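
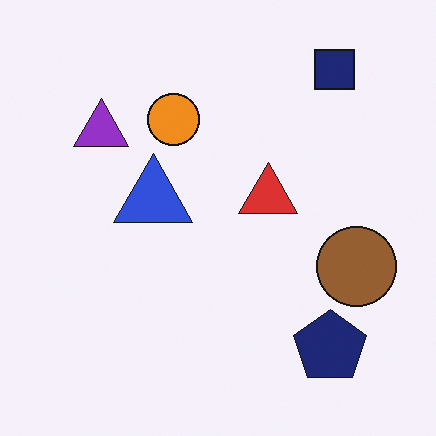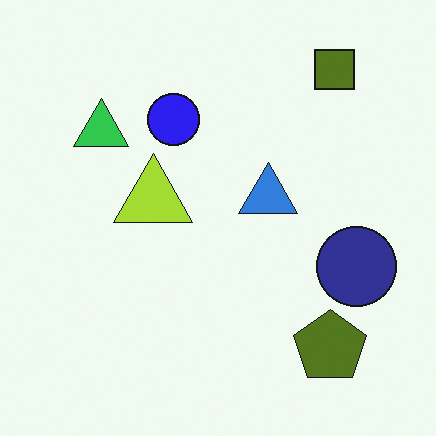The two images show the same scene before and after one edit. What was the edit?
It was hue-shifted through roughly half the color wheel.

Every shape's color has rotated by the same amount around the hue wheel — a uniform hue shift.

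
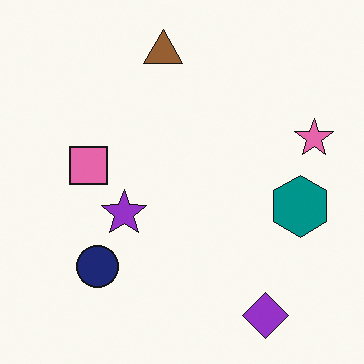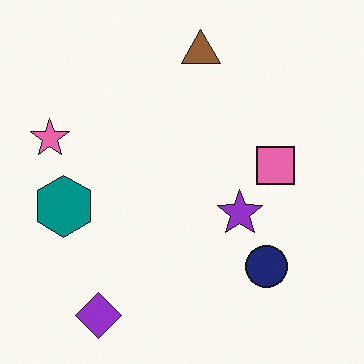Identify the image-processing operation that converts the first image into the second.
The image was flipped horizontally (left ↔ right).

The pink star is in the right of the first image and the left of the second — shapes on opposite sides of the vertical midline have swapped in a mirror flip.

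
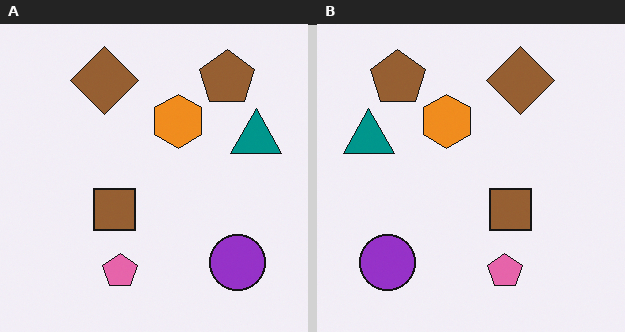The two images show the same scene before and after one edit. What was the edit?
The right (B) image is the left (A) flipped horizontally (left ↔ right).

The teal triangle is in the right of the left (A) image and the left of the right (B) — shapes on opposite sides of the vertical midline have swapped in a mirror flip.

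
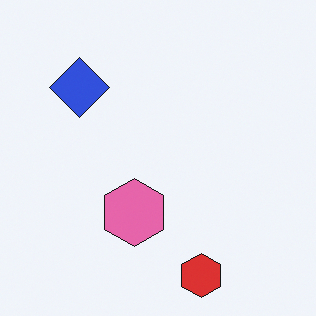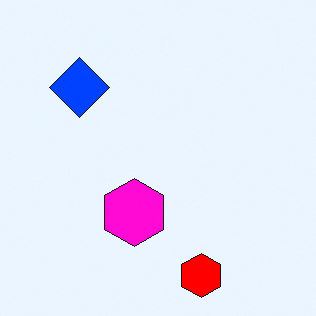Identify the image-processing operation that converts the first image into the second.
It was made much more vivid (saturation change).

All colors are more vivid — a global saturation change.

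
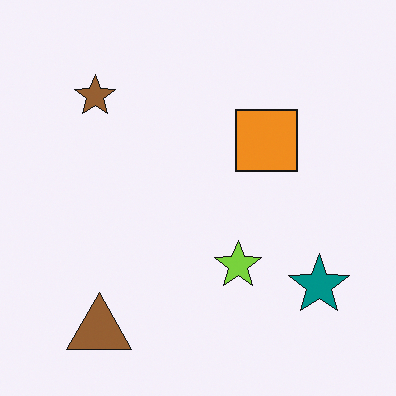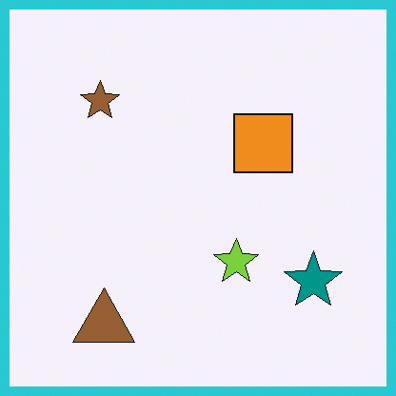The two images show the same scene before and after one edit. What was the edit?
This is the original image framed with a cyan border.

A solid cyan frame runs around the edge of the second image, with the content slightly shrunk inside it.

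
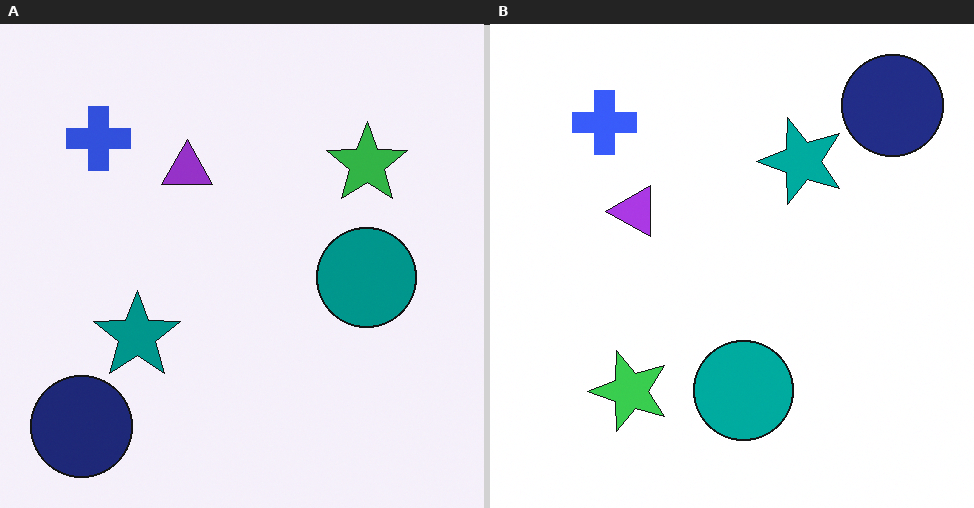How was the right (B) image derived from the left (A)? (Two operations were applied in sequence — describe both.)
It was transposed (reflected across the top-left ↔ bottom-right diagonal), then brightened a little.

Shapes have swapped their row and column positions — what was in the top-right is now in the bottom-left — a diagonal reflection. Every pixel — background and shapes alike — is uniformly brightened.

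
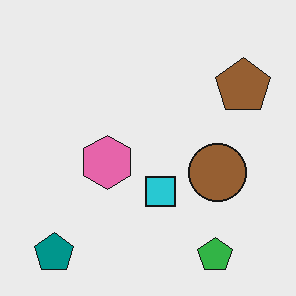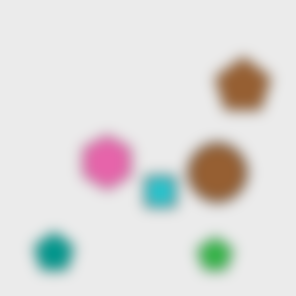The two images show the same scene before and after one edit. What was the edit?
The image was heavily blurred.

Shape edges and outlines are uniformly softened across the whole image.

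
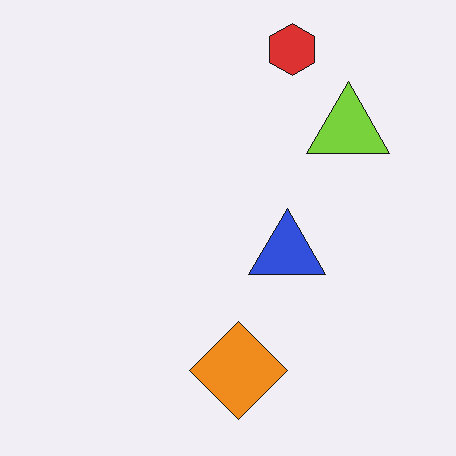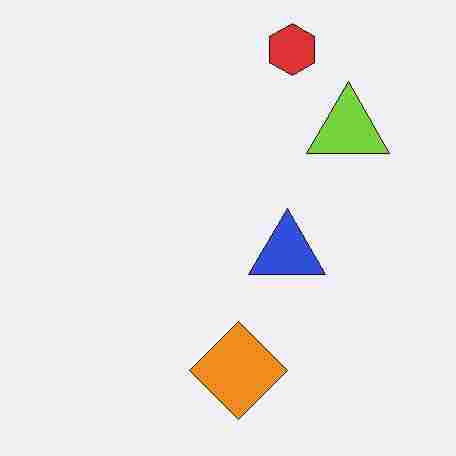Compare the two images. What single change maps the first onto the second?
The image was heavily JPEG-compressed with obvious blocking artifacts.

Blocky 8×8 compression artifacts appear around shape edges and the flat background shows ringing — characteristic JPEG degradation.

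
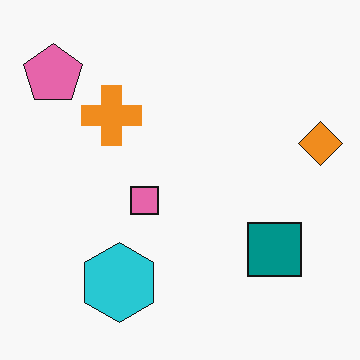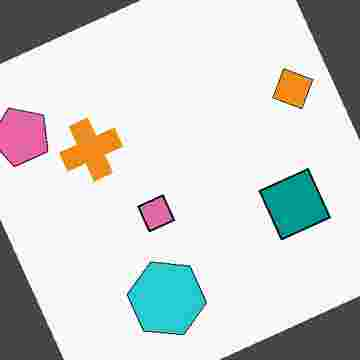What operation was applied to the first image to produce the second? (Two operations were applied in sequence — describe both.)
This is the original image rotated counter-clockwise by a clearly visible amount, then degraded with heavy JPEG compression.

Every shape is tilted by the same angle and the image corners show triangular fill wedges — a whole-image rotation by a non-right angle. Blocky 8×8 compression artifacts appear around shape edges and the flat background shows ringing — characteristic JPEG degradation.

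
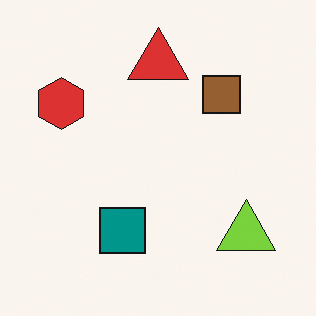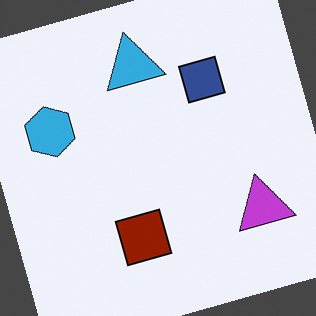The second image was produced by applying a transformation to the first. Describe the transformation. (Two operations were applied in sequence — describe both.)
This is the original image rotated counter-clockwise by a moderate amount, then hue-shifted through roughly half the color wheel.

Every shape is tilted by the same angle and the image corners show triangular fill wedges — a whole-image rotation by a non-right angle. Every shape's color has rotated by the same amount around the hue wheel — a uniform hue shift.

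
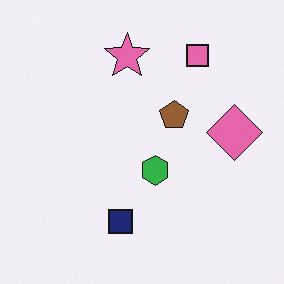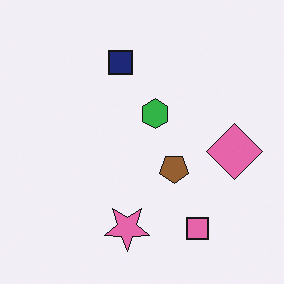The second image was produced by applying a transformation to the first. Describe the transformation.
The transformation is: flipped vertically (top ↔ bottom).

The pink square is in the top-right of the first image and the bottom-right of the second — shapes on opposite sides of the horizontal midline have swapped in a mirror flip.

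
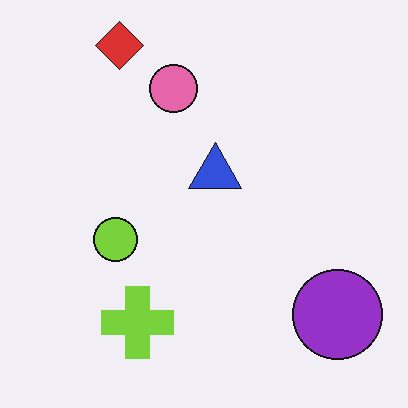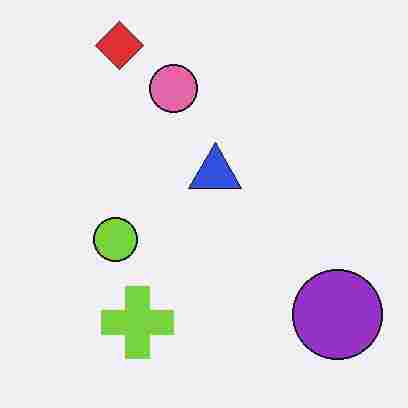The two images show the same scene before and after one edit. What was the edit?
The transformation is: degraded with heavy JPEG compression.

Blocky 8×8 compression artifacts appear around shape edges and the flat background shows ringing — characteristic JPEG degradation.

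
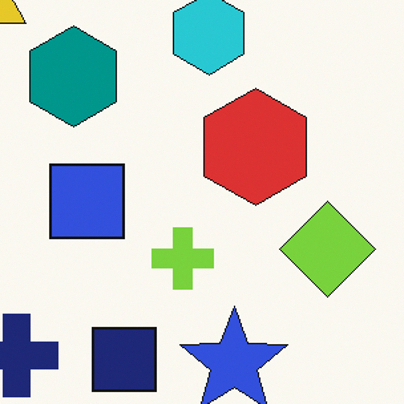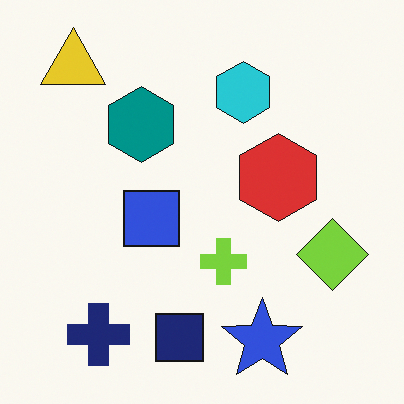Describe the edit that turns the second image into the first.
The transformation is: cropped slightly and scaled back up.

The visible shapes are larger and the field of view is narrower; shapes near the original edges may be partly or wholly outside the frame — a crop-and-rescale.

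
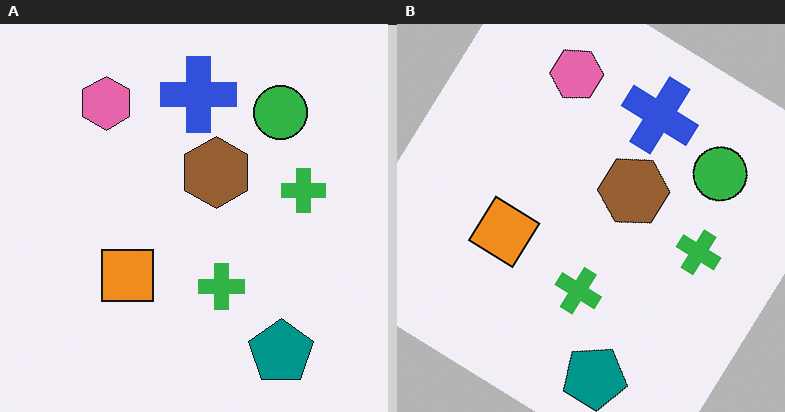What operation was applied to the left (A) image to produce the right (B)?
Rotated clockwise by a large amount — several tens of degrees.

Every shape is tilted by the same angle and the image corners show triangular fill wedges — a whole-image rotation by a non-right angle.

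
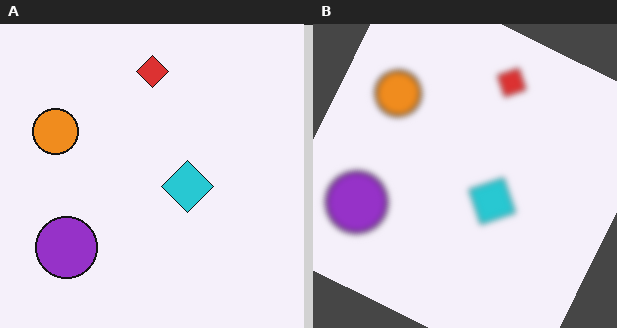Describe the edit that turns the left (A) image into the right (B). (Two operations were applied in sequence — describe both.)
Moderately blurred, then rotated clockwise by a moderate amount.

Shape edges and outlines are uniformly softened across the whole image. Every shape is tilted by the same angle and the image corners show triangular fill wedges — a whole-image rotation by a non-right angle.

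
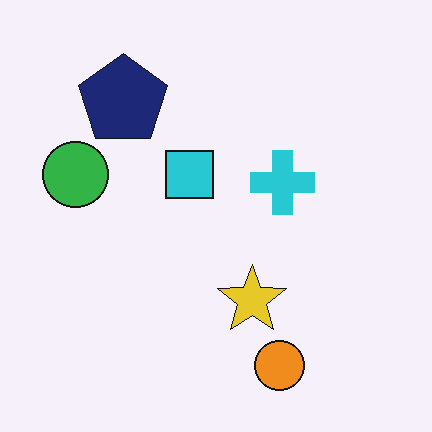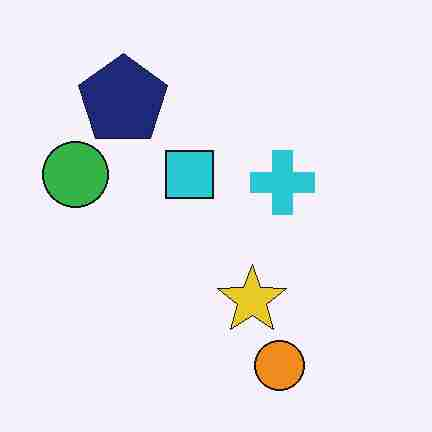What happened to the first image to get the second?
It was degraded with heavy JPEG compression.

Blocky 8×8 compression artifacts appear around shape edges and the flat background shows ringing — characteristic JPEG degradation.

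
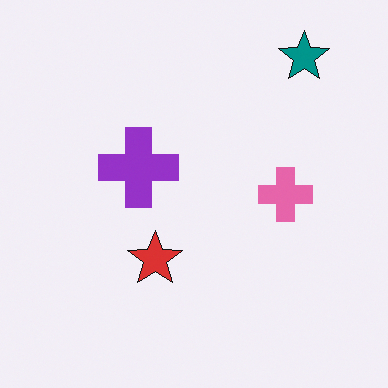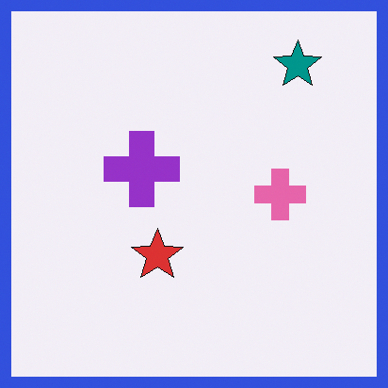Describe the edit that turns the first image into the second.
The image was framed with a blue border.

A solid blue frame runs around the edge of the second image, with the content slightly shrunk inside it.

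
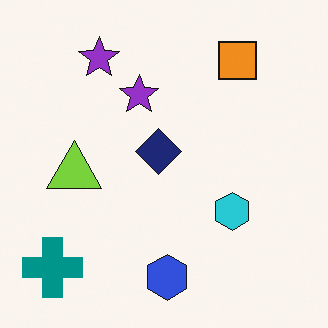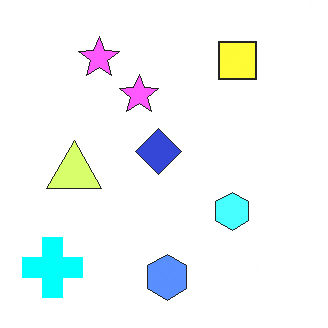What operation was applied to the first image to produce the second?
The transformation is: noticeably brightened.

Every pixel — background and shapes alike — is uniformly brightened.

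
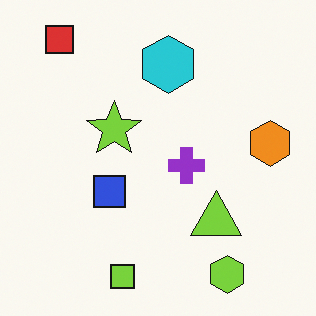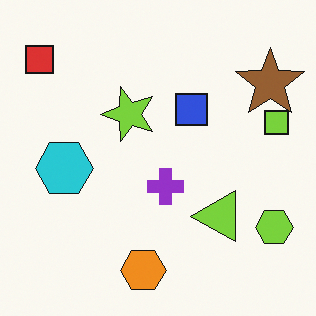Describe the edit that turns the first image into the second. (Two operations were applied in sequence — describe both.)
The second image is the first transposed (reflected across the top-left ↔ bottom-right diagonal), then overlaid with an additional brown star.

Shapes have swapped their row and column positions — what was in the top-right is now in the bottom-left — a diagonal reflection. A brown star appears in the second image that is absent from the first.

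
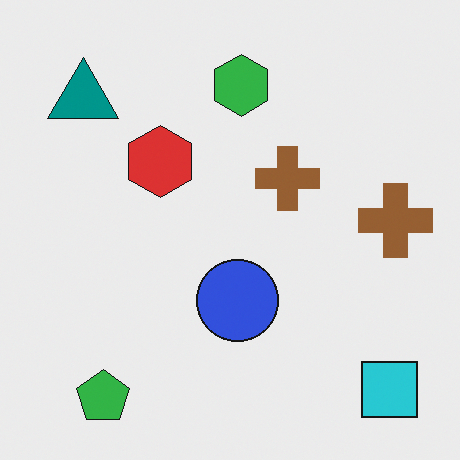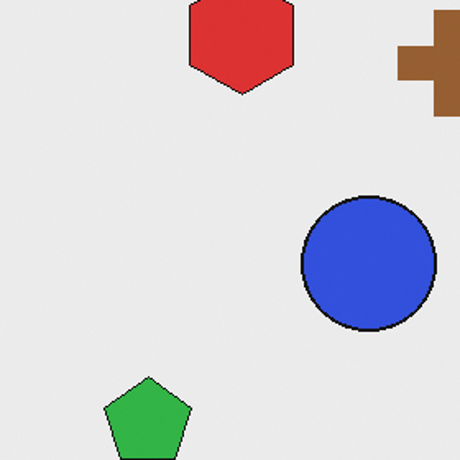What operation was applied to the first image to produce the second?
The second image is the first cropped to a noticeably smaller region and rescaled.

The visible shapes are larger and the field of view is narrower; shapes near the original edges may be partly or wholly outside the frame — a crop-and-rescale.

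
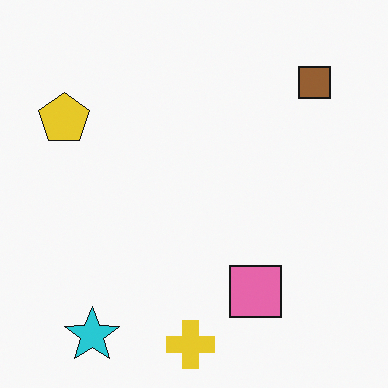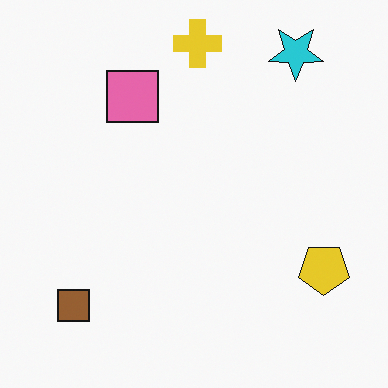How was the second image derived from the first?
Rotated 180°.

The cyan star sits in the bottom-left of the first image and the top-right of the second — consistent with a whole-image 180° rotation.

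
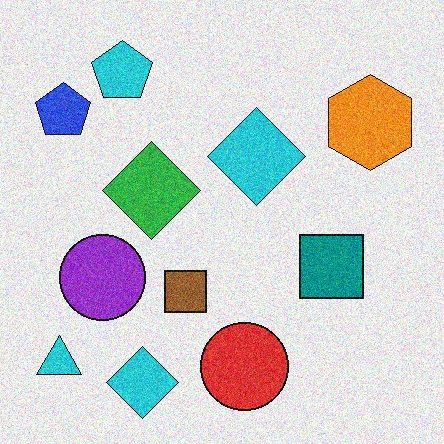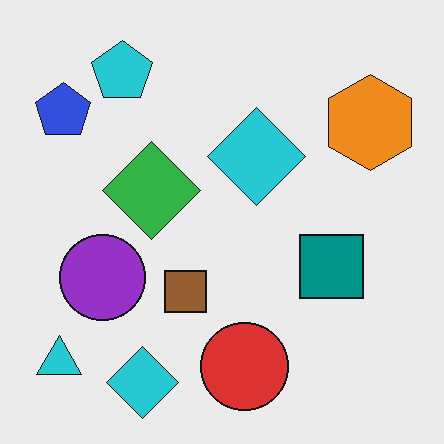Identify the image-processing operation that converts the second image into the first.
It was degraded with visible gaussian noise.

Random speckle covers the whole image, including the flat background.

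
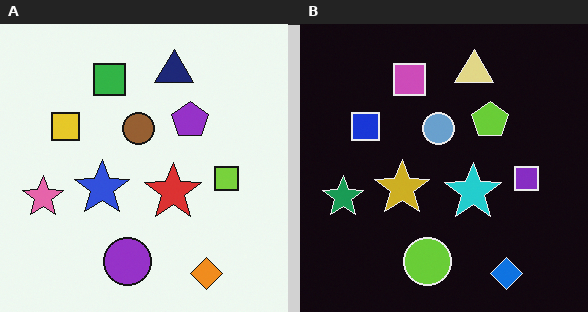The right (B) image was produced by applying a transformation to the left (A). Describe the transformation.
The image was color-inverted (negative).

The light background has become dark and every shape's color is its complement — a photographic negative.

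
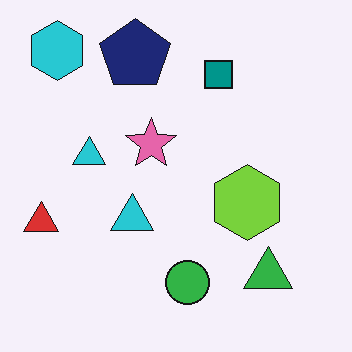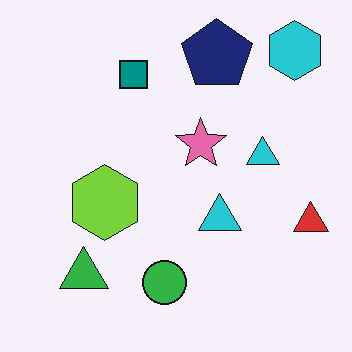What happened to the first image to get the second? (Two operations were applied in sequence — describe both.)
This is the original image given moderate JPEG compression, then flipped horizontally (left ↔ right).

Blocky 8×8 compression artifacts appear around shape edges and the flat background shows ringing — characteristic JPEG degradation. The red triangle is in the left of the first image and the right of the second — shapes on opposite sides of the vertical midline have swapped in a mirror flip.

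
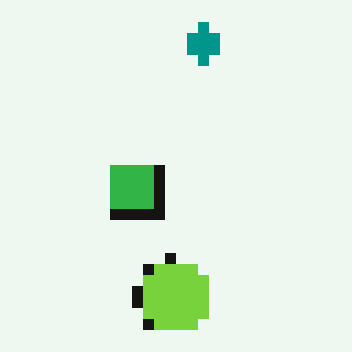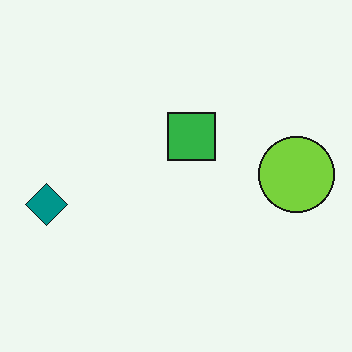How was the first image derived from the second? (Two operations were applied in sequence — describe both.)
The first image is the second transposed (reflected across the top-left ↔ bottom-right diagonal), then heavily pixelated into large blocks.

Shapes have swapped their row and column positions — what was in the top-right is now in the bottom-left — a diagonal reflection. Shapes are reduced to large square blocks; fine edges and outlines are lost — a downscale-then-upscale (mosaic) effect.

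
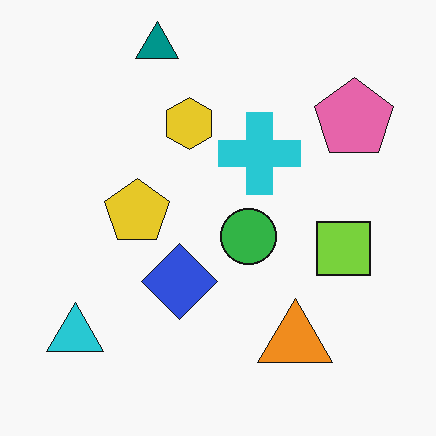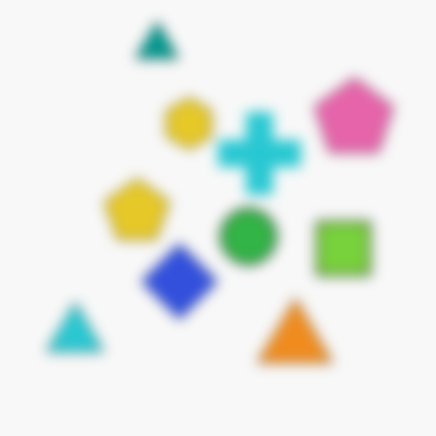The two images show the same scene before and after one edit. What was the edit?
The second image is the first heavily blurred.

Shape edges and outlines are uniformly softened across the whole image.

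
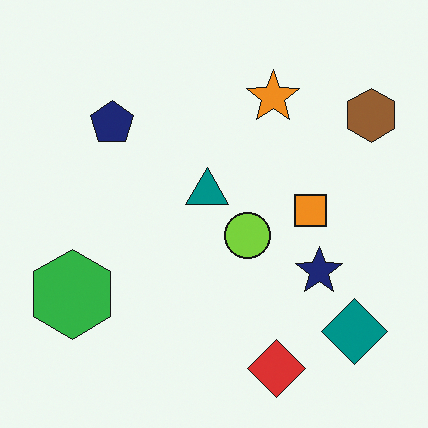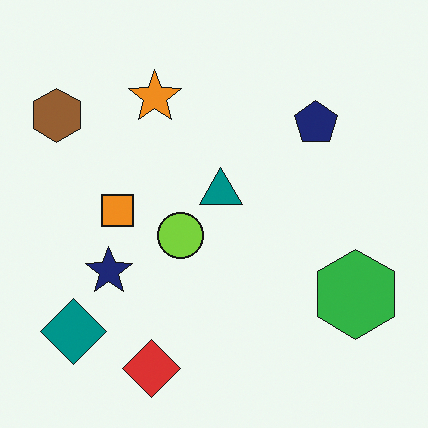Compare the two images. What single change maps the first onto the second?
The image was flipped horizontally (left ↔ right).

The brown hexagon is in the top-right of the first image and the top-left of the second — shapes on opposite sides of the vertical midline have swapped in a mirror flip.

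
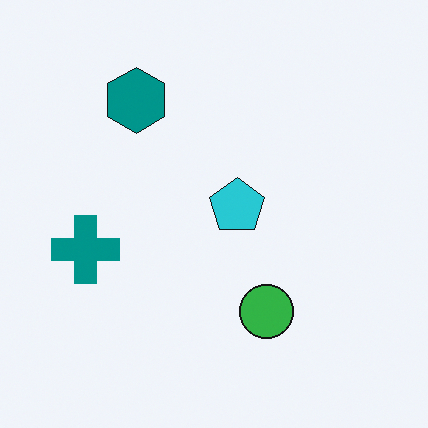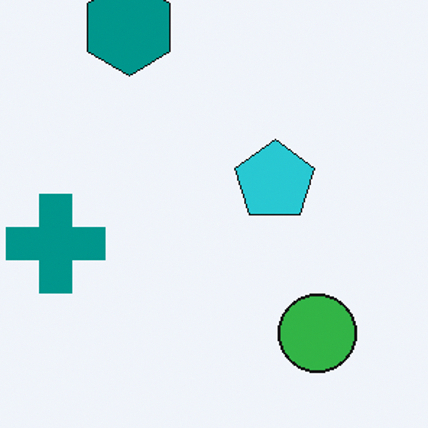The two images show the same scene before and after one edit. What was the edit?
The transformation is: cropped to a modestly smaller region and rescaled.

The visible shapes are larger and the field of view is narrower; shapes near the original edges may be partly or wholly outside the frame — a crop-and-rescale.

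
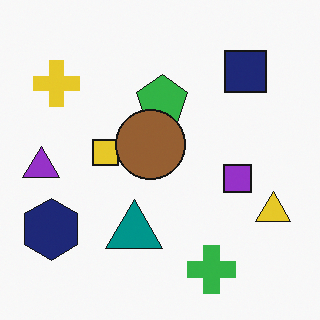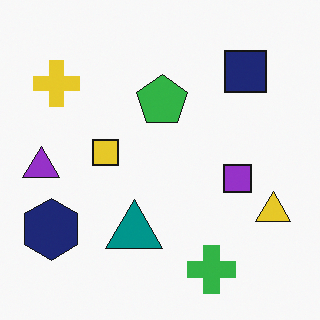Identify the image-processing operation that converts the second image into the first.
The transformation is: overlaid with an additional brown circle.

A brown circle appears in the first image that is absent from the second.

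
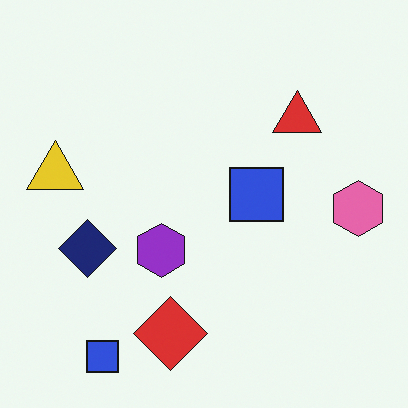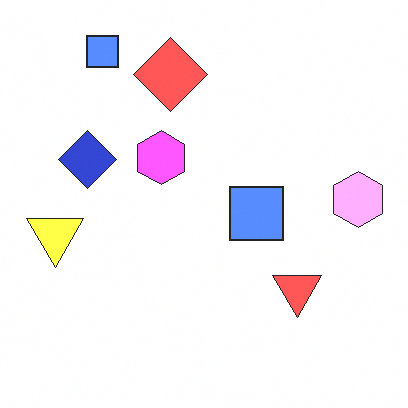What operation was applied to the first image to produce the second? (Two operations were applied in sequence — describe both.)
It was flipped vertically (top ↔ bottom), then noticeably brightened.

The red diamond is in the bottom of the first image and the top of the second — shapes on opposite sides of the horizontal midline have swapped in a mirror flip. Every pixel — background and shapes alike — is uniformly brightened.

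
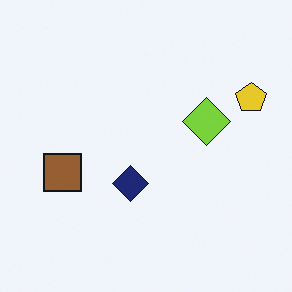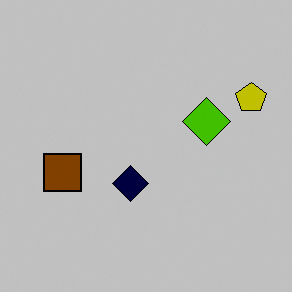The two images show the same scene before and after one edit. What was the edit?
This is the original image aggressively posterized.

Each flat color has snapped to a coarser quantized level — most visibly, the near-white background has dropped to a flat grey.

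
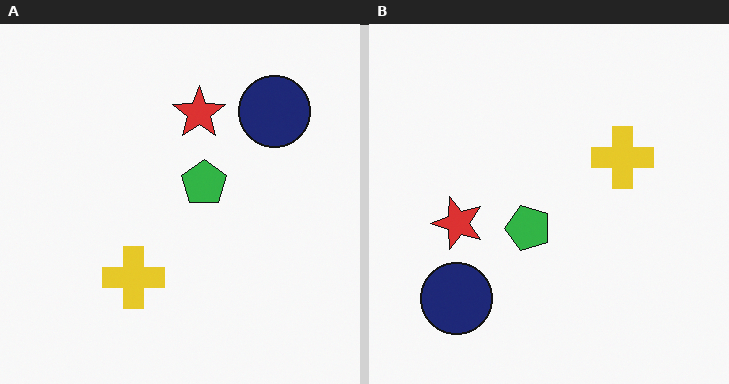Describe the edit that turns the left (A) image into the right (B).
Transposed (reflected across the top-left ↔ bottom-right diagonal).

Shapes have swapped their row and column positions — what was in the top-right is now in the bottom-left — a diagonal reflection.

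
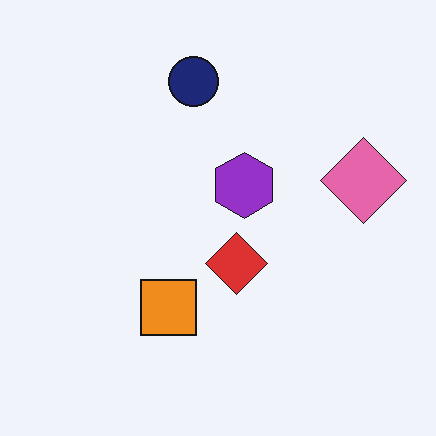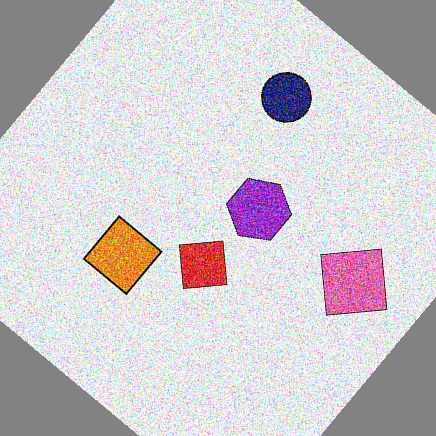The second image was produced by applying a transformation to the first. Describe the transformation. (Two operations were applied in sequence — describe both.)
It was degraded with a thick layer of grain, then rotated clockwise by a large amount — several tens of degrees.

Random speckle covers the whole image, including the flat background. Every shape is tilted by the same angle and the image corners show triangular fill wedges — a whole-image rotation by a non-right angle.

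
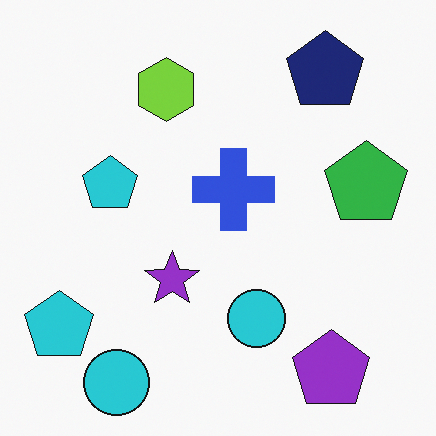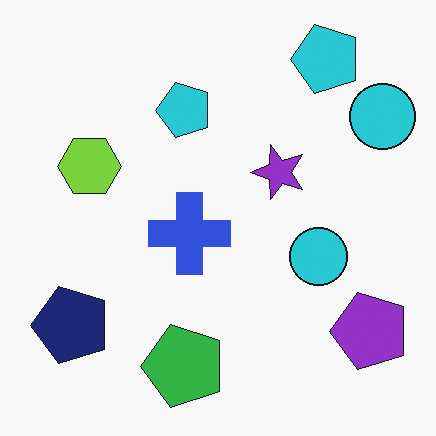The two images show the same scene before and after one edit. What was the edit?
It was transposed (reflected across the top-left ↔ bottom-right diagonal).

Shapes have swapped their row and column positions — what was in the top-right is now in the bottom-left — a diagonal reflection.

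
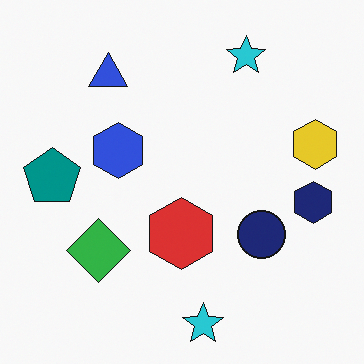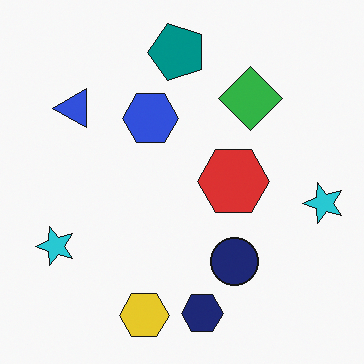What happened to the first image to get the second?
It was transposed (reflected across the top-left ↔ bottom-right diagonal).

Shapes have swapped their row and column positions — what was in the top-right is now in the bottom-left — a diagonal reflection.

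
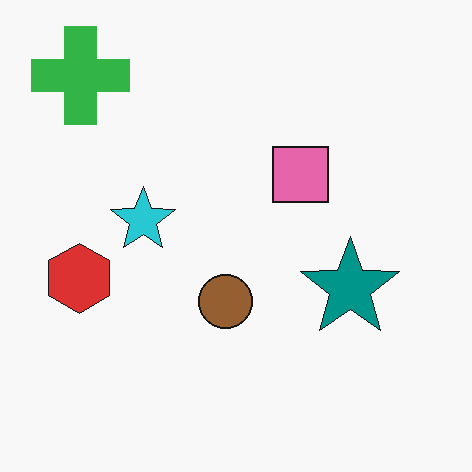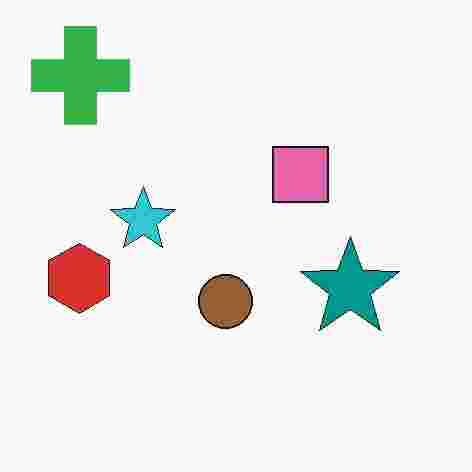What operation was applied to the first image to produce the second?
The second image is the first degraded with heavy JPEG compression.

Blocky 8×8 compression artifacts appear around shape edges and the flat background shows ringing — characteristic JPEG degradation.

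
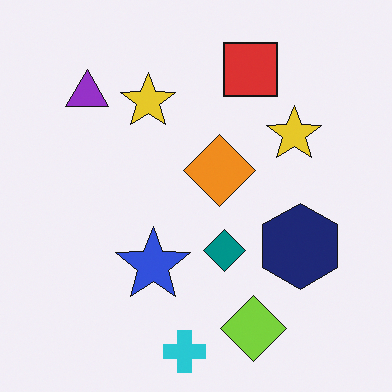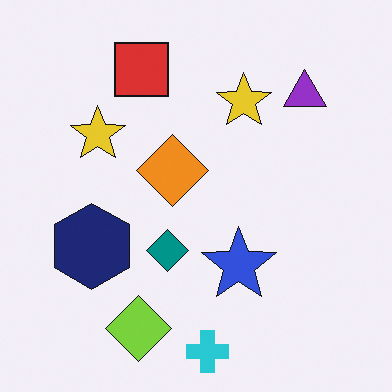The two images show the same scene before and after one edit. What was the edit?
The transformation is: flipped horizontally (left ↔ right).

The purple triangle is in the top-left of the first image and the top-right of the second — shapes on opposite sides of the vertical midline have swapped in a mirror flip.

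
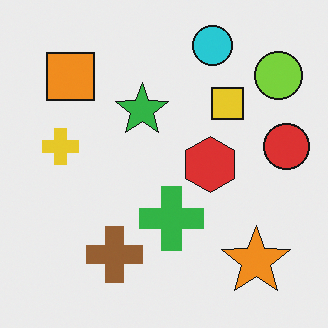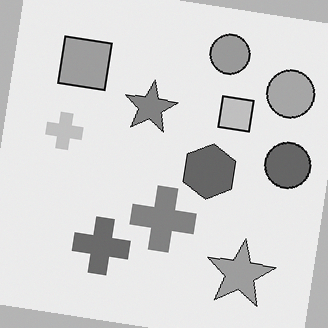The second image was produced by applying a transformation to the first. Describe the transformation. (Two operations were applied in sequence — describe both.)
It was converted to grayscale, then rotated clockwise by a small amount.

All color is removed — every shape is now a shade of grey. Every shape is tilted by the same angle and the image corners show triangular fill wedges — a whole-image rotation by a non-right angle.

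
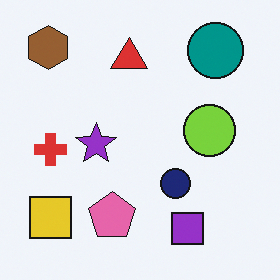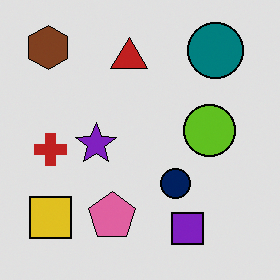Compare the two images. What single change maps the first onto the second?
It was posterized to a reduced palette.

Each flat color has snapped to a coarser quantized level — most visibly, the near-white background has dropped to a flat grey.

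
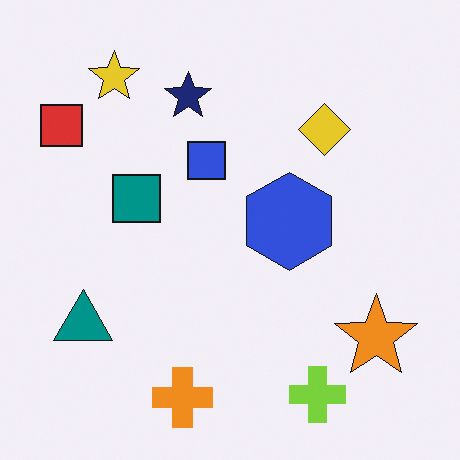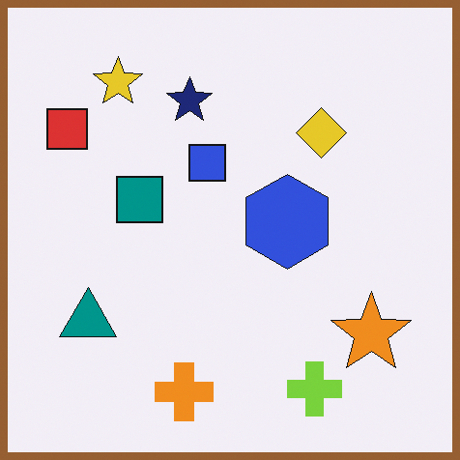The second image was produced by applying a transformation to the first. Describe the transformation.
This is the original image framed with a brown border.

A solid brown frame runs around the edge of the second image, with the content slightly shrunk inside it.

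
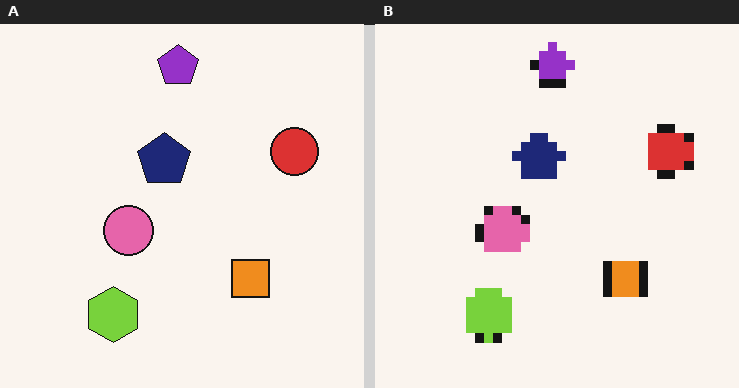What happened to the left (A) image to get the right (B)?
This is the original image heavily pixelated into large blocks.

Shapes are reduced to large square blocks; fine edges and outlines are lost — a downscale-then-upscale (mosaic) effect.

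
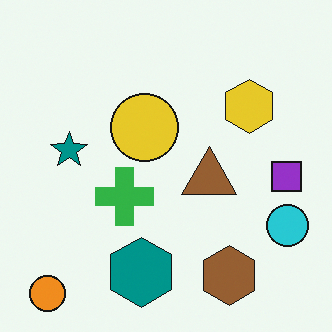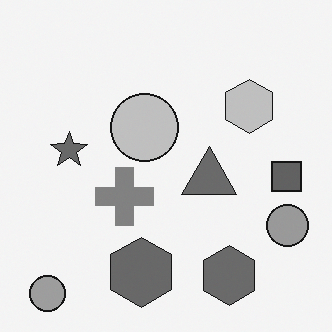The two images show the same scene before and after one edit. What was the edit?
The second image is the first converted to grayscale.

All color is removed — every shape is now a shade of grey.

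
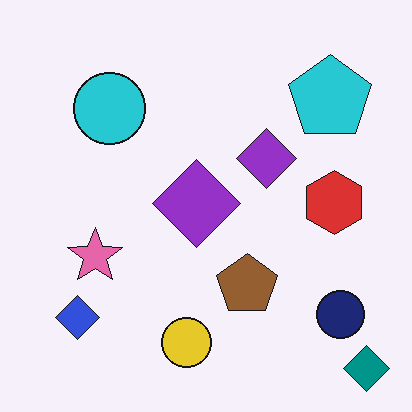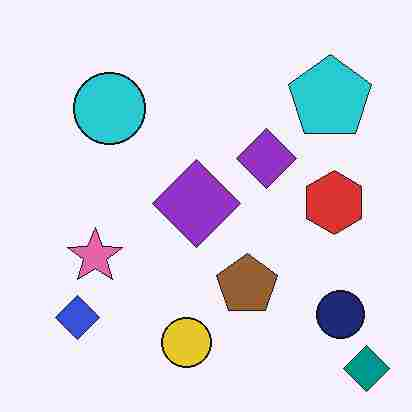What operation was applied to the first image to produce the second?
The image was heavily JPEG-compressed with obvious blocking artifacts.

Blocky 8×8 compression artifacts appear around shape edges and the flat background shows ringing — characteristic JPEG degradation.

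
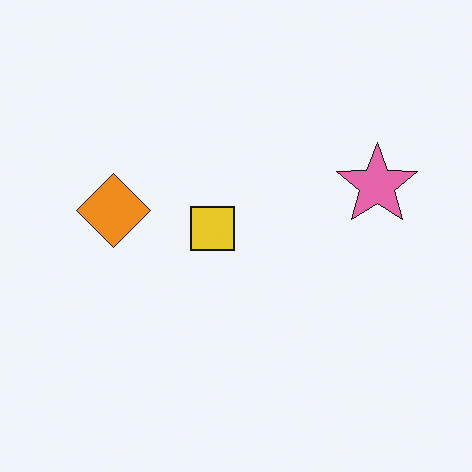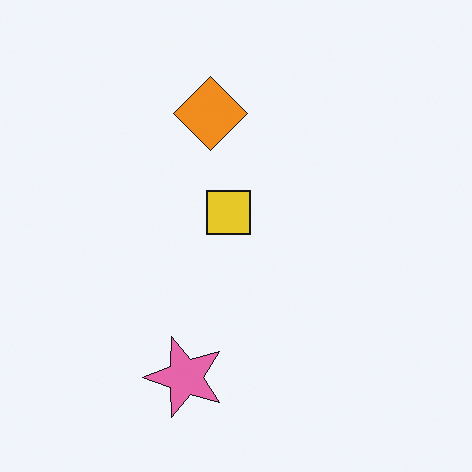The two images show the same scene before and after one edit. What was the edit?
Transposed (reflected across the top-left ↔ bottom-right diagonal).

Shapes have swapped their row and column positions — what was in the top-right is now in the bottom-left — a diagonal reflection.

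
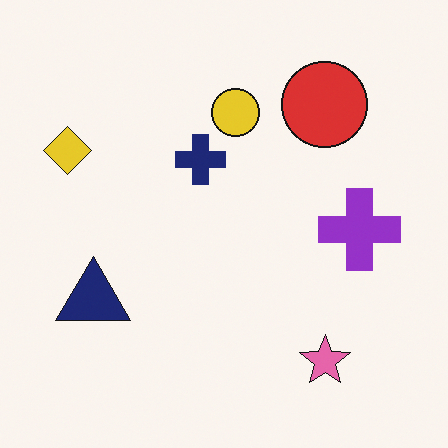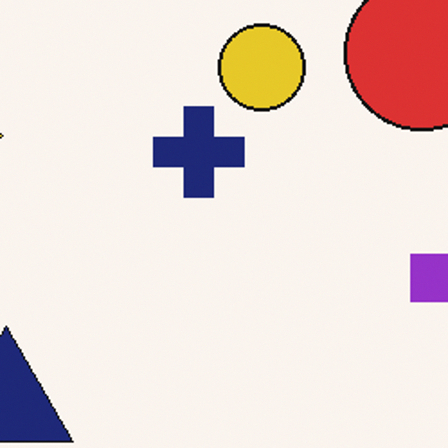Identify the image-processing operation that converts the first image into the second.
It was cropped tightly and scaled back up.

The visible shapes are larger and the field of view is narrower; shapes near the original edges may be partly or wholly outside the frame — a crop-and-rescale.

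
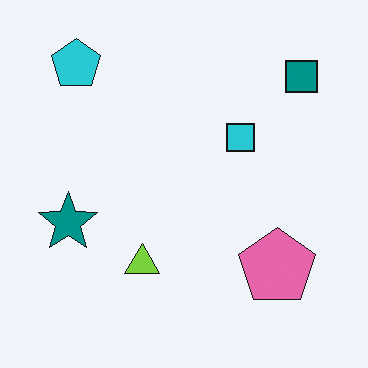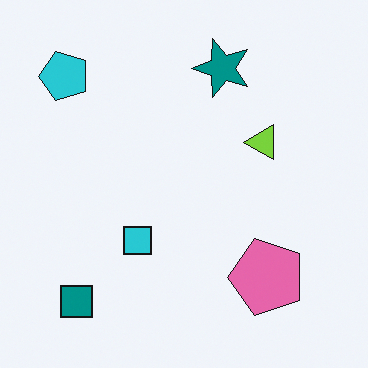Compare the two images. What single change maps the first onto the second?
It was transposed (reflected across the top-left ↔ bottom-right diagonal).

Shapes have swapped their row and column positions — what was in the top-right is now in the bottom-left — a diagonal reflection.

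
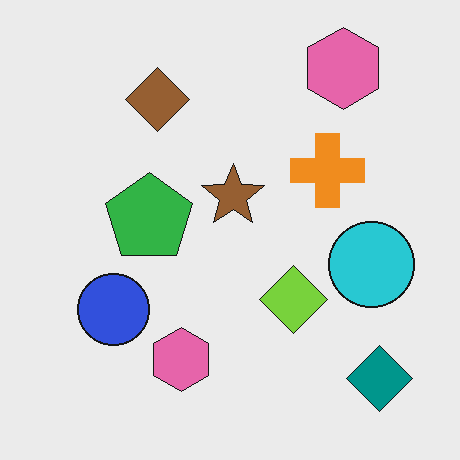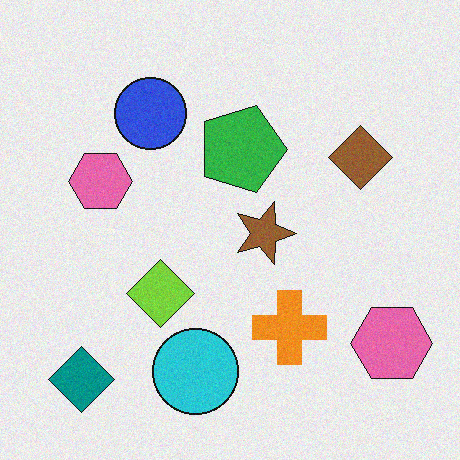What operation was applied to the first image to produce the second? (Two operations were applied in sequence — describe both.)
The image was rotated 90° clockwise, then degraded with a light layer of grain.

The teal diamond sits in the bottom-right of the first image and the bottom-left of the second — consistent with a whole-image 90° clockwise rotation. Random speckle covers the whole image, including the flat background.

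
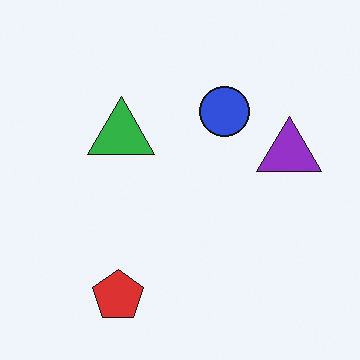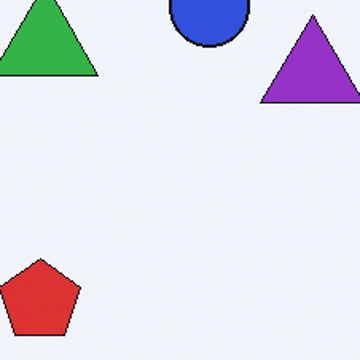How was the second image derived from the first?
Cropped to a modestly smaller region and rescaled.

The visible shapes are larger and the field of view is narrower; shapes near the original edges may be partly or wholly outside the frame — a crop-and-rescale.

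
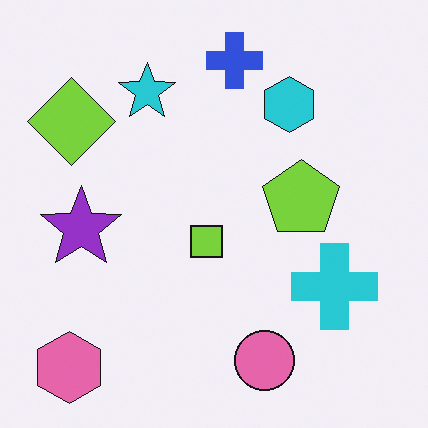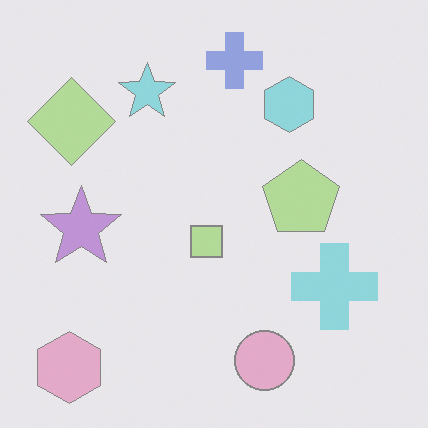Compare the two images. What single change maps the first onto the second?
The second image is the first given much lower contrast.

Tones are pushed toward mid-grey across the whole image — a global contrast change.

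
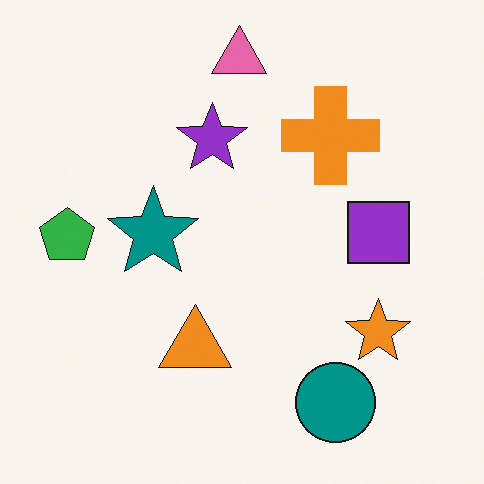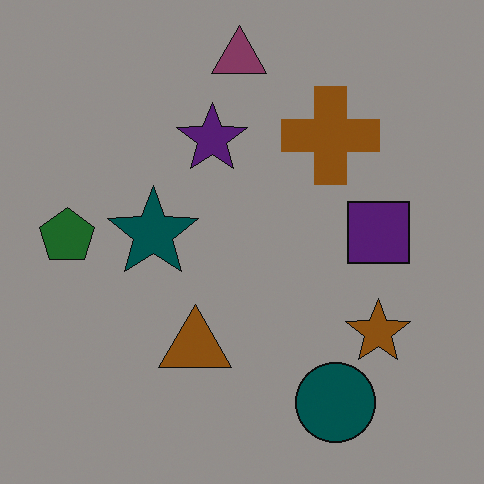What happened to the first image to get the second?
Darkened a lot.

Every pixel — background and shapes alike — is uniformly darkened.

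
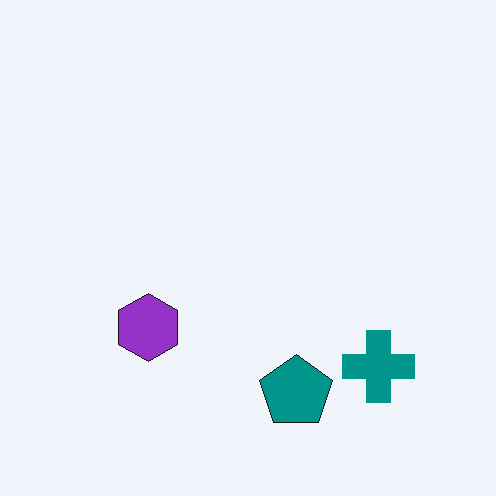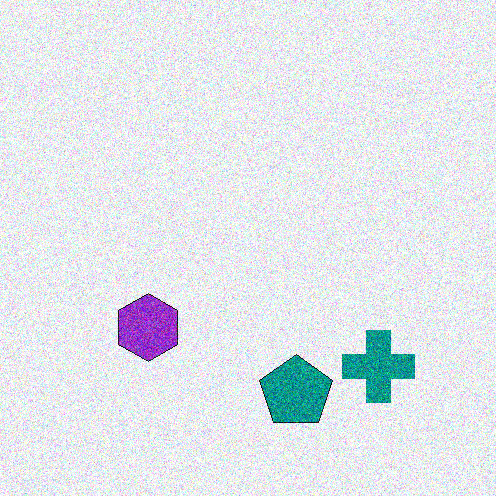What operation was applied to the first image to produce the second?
This is the original image degraded with heavy additive noise.

Random speckle covers the whole image, including the flat background.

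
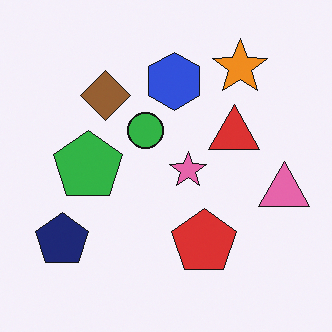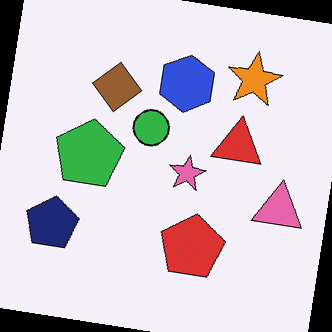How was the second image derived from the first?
Rotated clockwise by a few degrees.

Every shape is tilted by the same angle and the image corners show triangular fill wedges — a whole-image rotation by a non-right angle.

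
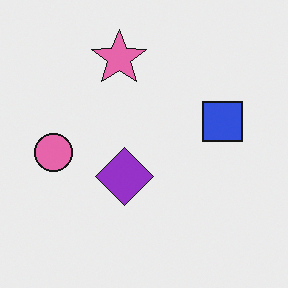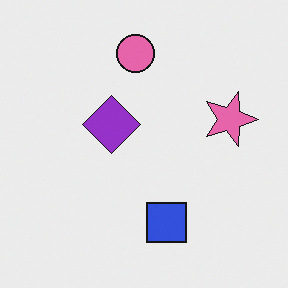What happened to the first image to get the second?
The second image is the first rotated 90° clockwise.

The pink circle sits in the left of the first image and the top of the second — consistent with a whole-image 90° clockwise rotation.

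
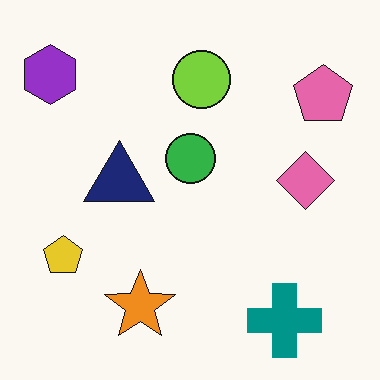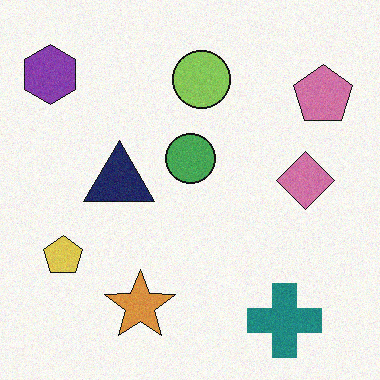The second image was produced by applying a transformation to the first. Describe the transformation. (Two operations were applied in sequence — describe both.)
This is the original image degraded with light additive noise, then slightly desaturated.

Random speckle covers the whole image, including the flat background. All colors are more muted and greyish — a global saturation change.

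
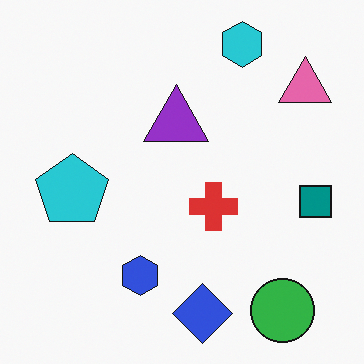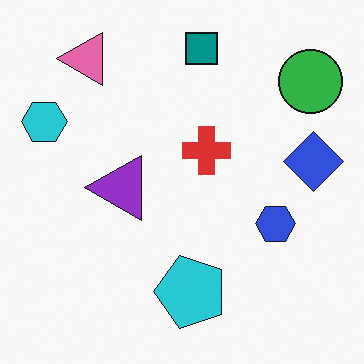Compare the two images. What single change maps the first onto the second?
The image was rotated 90° counter-clockwise.

The green circle sits in the bottom-right of the first image and the top-right of the second — consistent with a whole-image 90° counter-clockwise rotation.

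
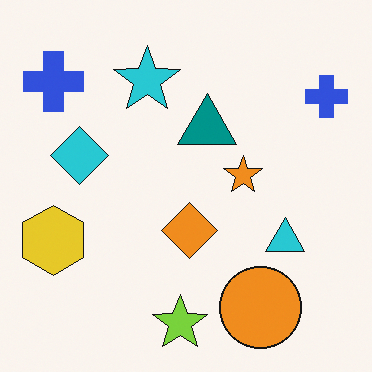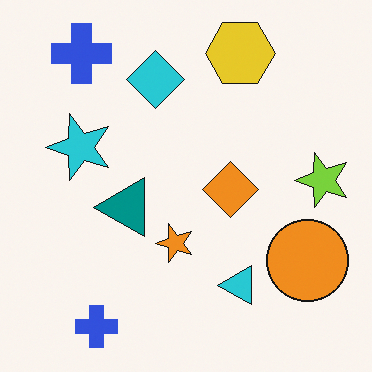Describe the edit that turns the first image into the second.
The transformation is: transposed (reflected across the top-left ↔ bottom-right diagonal).

Shapes have swapped their row and column positions — what was in the top-right is now in the bottom-left — a diagonal reflection.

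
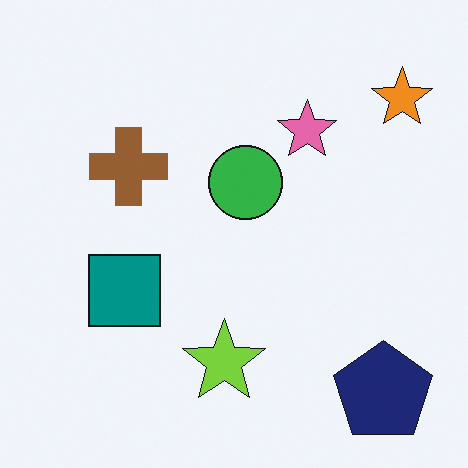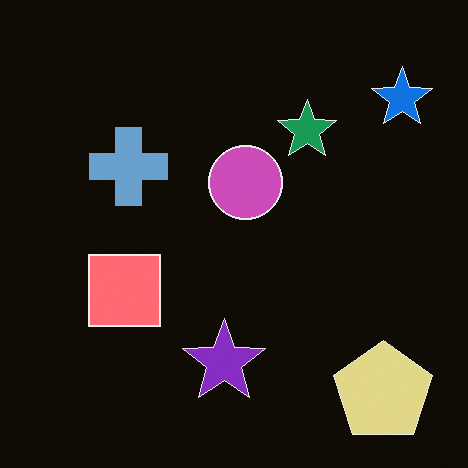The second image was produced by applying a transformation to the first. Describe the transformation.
This is the original image color-inverted (negative).

The light background has become dark and every shape's color is its complement — a photographic negative.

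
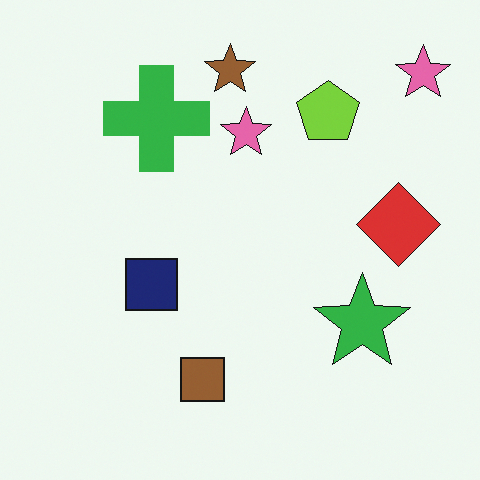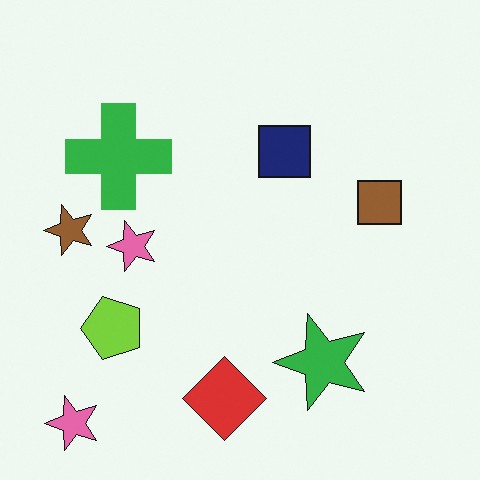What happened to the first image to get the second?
It was transposed (reflected across the top-left ↔ bottom-right diagonal).

Shapes have swapped their row and column positions — what was in the top-right is now in the bottom-left — a diagonal reflection.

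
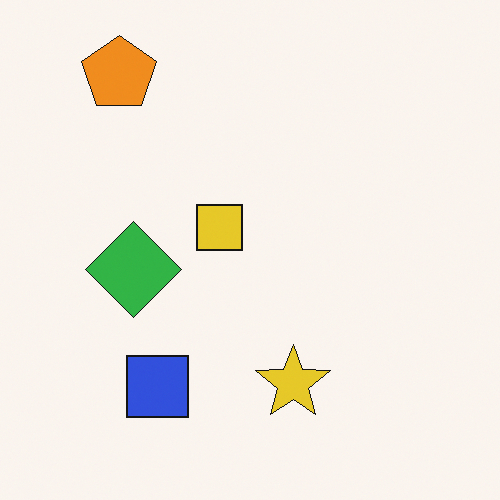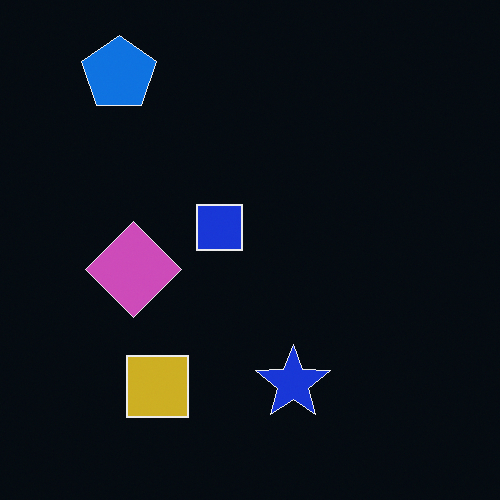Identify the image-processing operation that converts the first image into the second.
The image was color-inverted (negative).

The light background has become dark and every shape's color is its complement — a photographic negative.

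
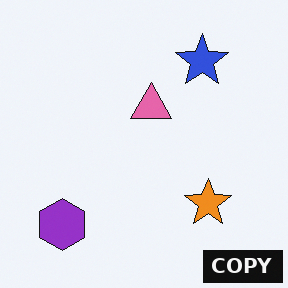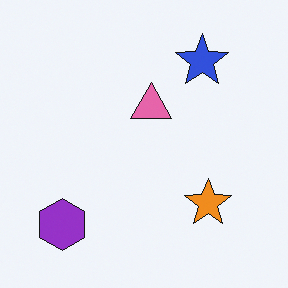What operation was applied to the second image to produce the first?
The transformation is: watermarked with the text "COPY" in the lower-right corner.

A dark label reading "COPY" appears in the lower-right corner.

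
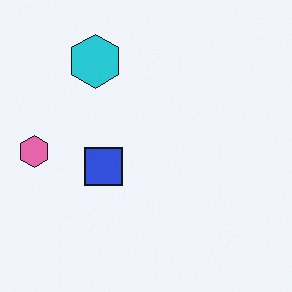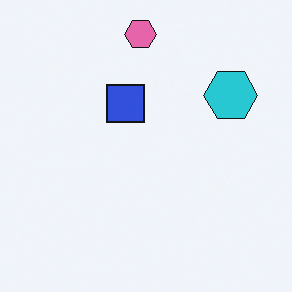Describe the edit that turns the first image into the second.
The image was rotated 90° clockwise.

The pink hexagon sits in the left of the first image and the top of the second — consistent with a whole-image 90° clockwise rotation.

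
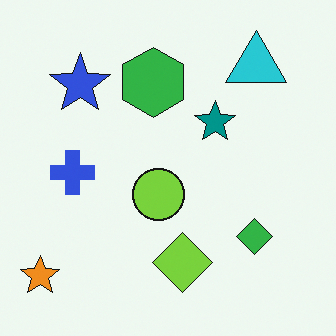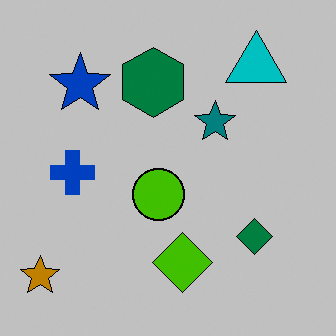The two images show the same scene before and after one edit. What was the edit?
The image was heavily posterized to just a handful of flat colors.

Each flat color has snapped to a coarser quantized level — most visibly, the near-white background has dropped to a flat grey.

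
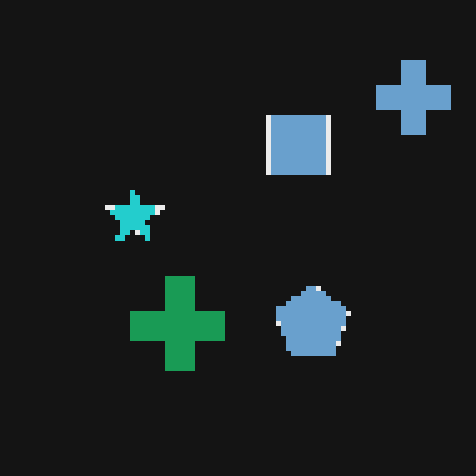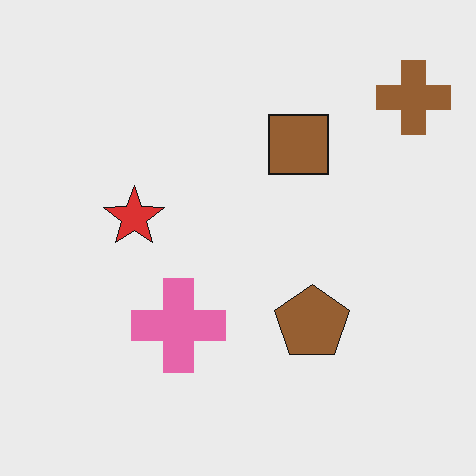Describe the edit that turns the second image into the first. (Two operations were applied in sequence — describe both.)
It was color-inverted (negative), then lightly pixelated (a mild mosaic effect).

The light background has become dark and every shape's color is its complement — a photographic negative. Shapes are reduced to large square blocks; fine edges and outlines are lost — a downscale-then-upscale (mosaic) effect.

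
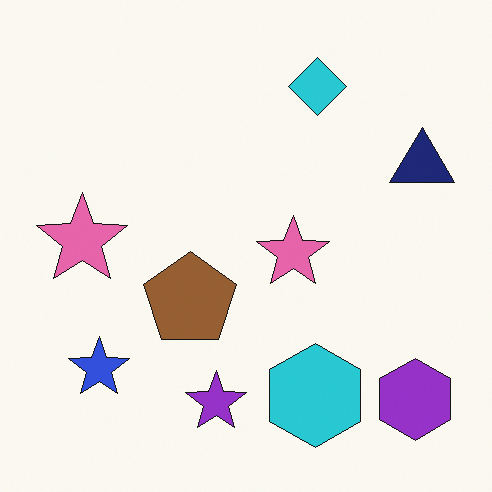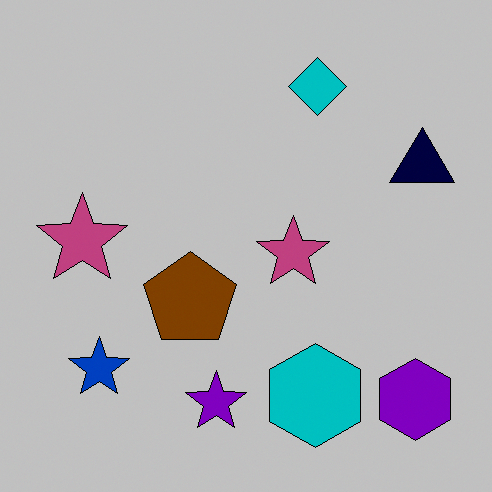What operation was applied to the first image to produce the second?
This is the original image aggressively posterized.

Each flat color has snapped to a coarser quantized level — most visibly, the near-white background has dropped to a flat grey.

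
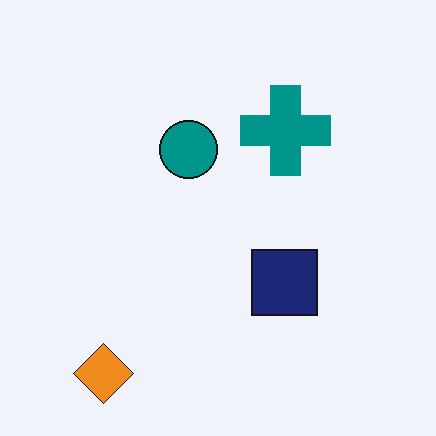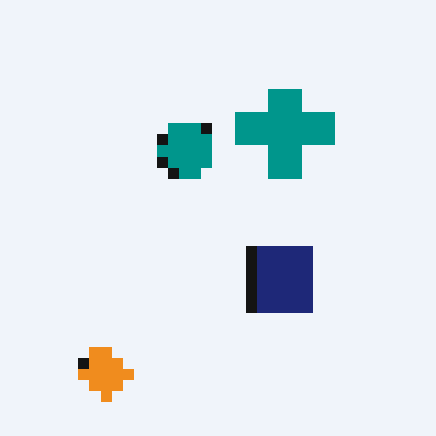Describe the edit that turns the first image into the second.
Coarsely pixelated.

Shapes are reduced to large square blocks; fine edges and outlines are lost — a downscale-then-upscale (mosaic) effect.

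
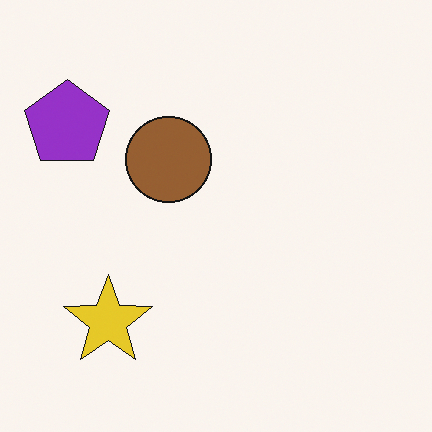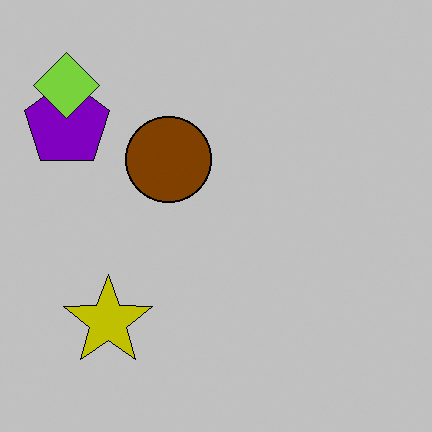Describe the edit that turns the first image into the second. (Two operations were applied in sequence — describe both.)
The image was aggressively posterized, then overlaid with an additional lime diamond.

Each flat color has snapped to a coarser quantized level — most visibly, the near-white background has dropped to a flat grey. A lime diamond appears in the second image that is absent from the first.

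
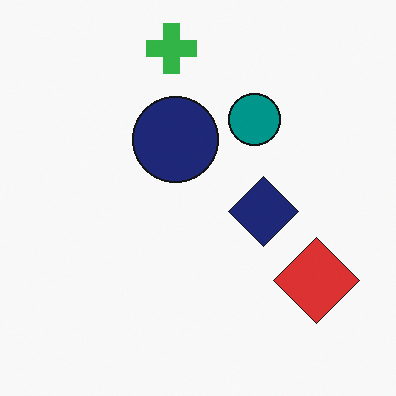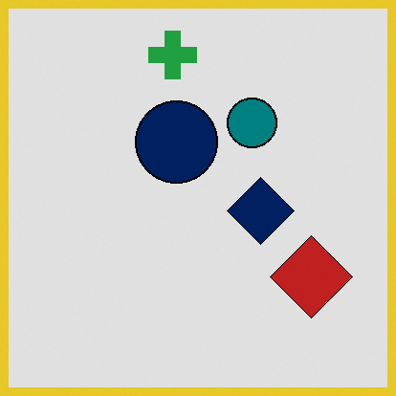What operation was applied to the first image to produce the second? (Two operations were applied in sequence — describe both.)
Posterized to a reduced palette, then framed with a yellow border.

Each flat color has snapped to a coarser quantized level — most visibly, the near-white background has dropped to a flat grey. A solid yellow frame runs around the edge of the second image, with the content slightly shrunk inside it.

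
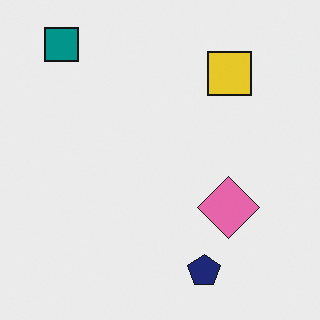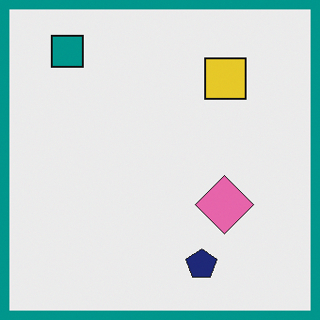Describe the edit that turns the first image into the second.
The second image is the first framed with a teal border.

A solid teal frame runs around the edge of the second image, with the content slightly shrunk inside it.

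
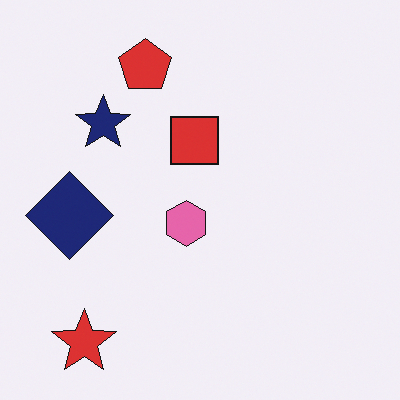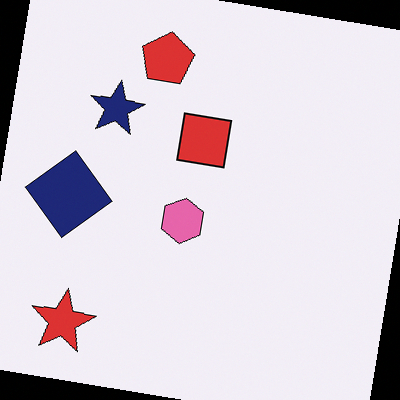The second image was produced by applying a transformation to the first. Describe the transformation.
The transformation is: rotated clockwise by a small amount.

Every shape is tilted by the same angle and the image corners show triangular fill wedges — a whole-image rotation by a non-right angle.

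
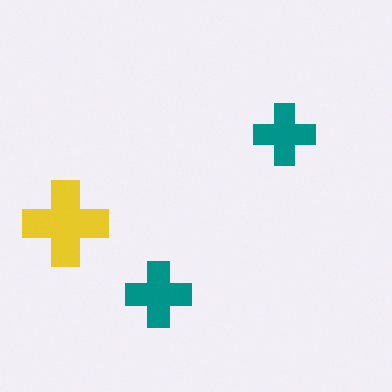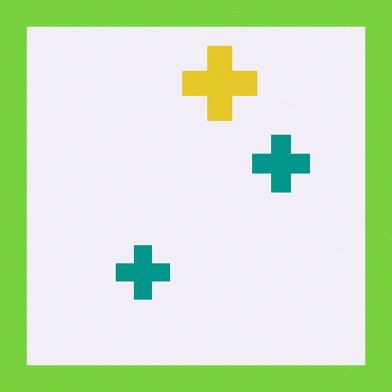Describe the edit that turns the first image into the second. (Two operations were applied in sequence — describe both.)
The transformation is: transposed (reflected across the top-left ↔ bottom-right diagonal), then framed with a lime border.

Shapes have swapped their row and column positions — what was in the top-right is now in the bottom-left — a diagonal reflection. A solid lime frame runs around the edge of the second image, with the content slightly shrunk inside it.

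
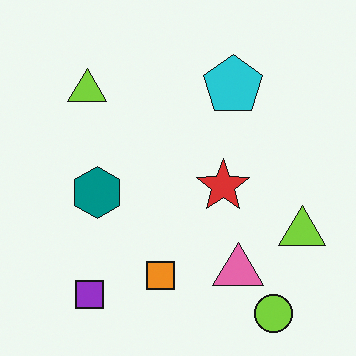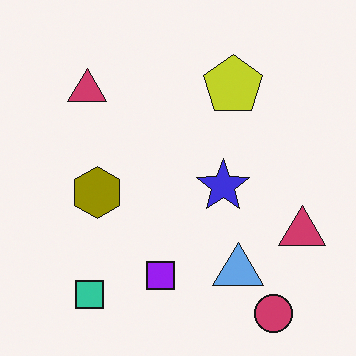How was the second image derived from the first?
The second image is the first hue-shifted through roughly half the color wheel.

Every shape's color has rotated by the same amount around the hue wheel — a uniform hue shift.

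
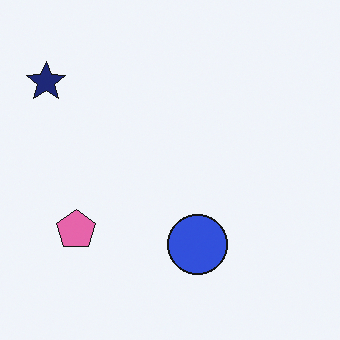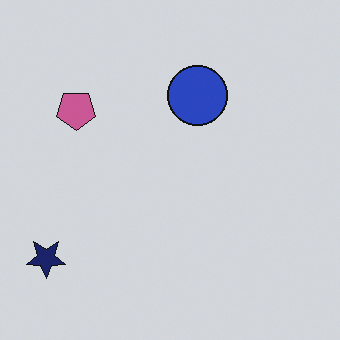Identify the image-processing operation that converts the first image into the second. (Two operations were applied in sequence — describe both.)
This is the original image darkened a little, then flipped vertically (top ↔ bottom).

Every pixel — background and shapes alike — is uniformly darkened. The navy star is in the top-left of the first image and the bottom-left of the second — shapes on opposite sides of the horizontal midline have swapped in a mirror flip.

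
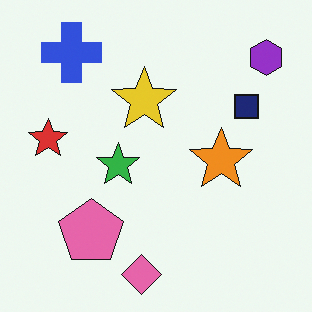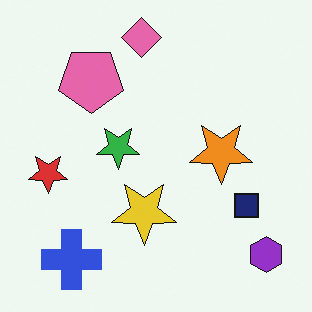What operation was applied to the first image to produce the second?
The transformation is: flipped vertically (top ↔ bottom).

The pink diamond is in the bottom of the first image and the top of the second — shapes on opposite sides of the horizontal midline have swapped in a mirror flip.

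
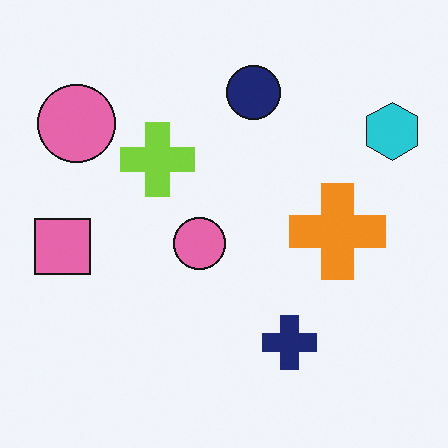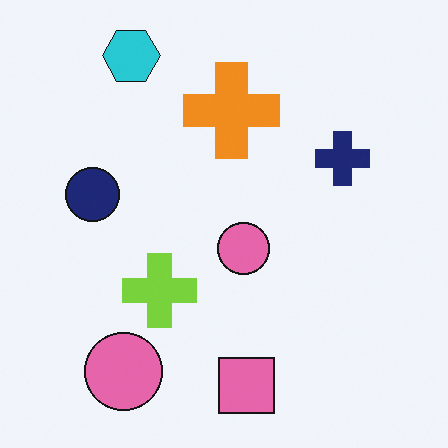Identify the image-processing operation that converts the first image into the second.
This is the original image rotated 90° counter-clockwise.

The cyan hexagon sits in the top-right of the first image and the top-left of the second — consistent with a whole-image 90° counter-clockwise rotation.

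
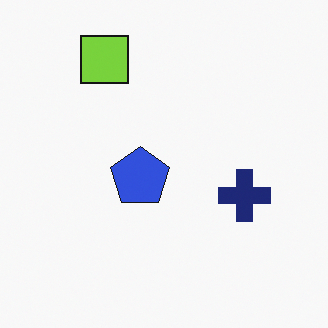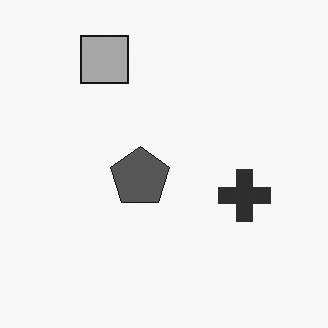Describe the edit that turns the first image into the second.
This is the original image converted to grayscale.

All color is removed — every shape is now a shade of grey.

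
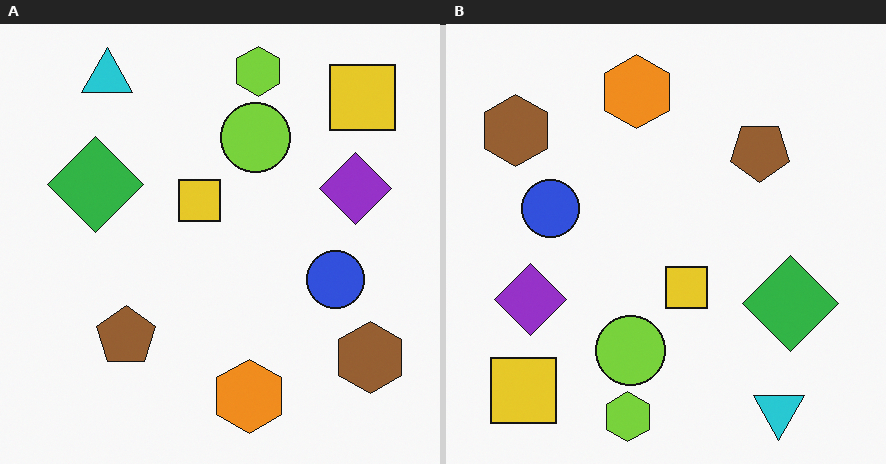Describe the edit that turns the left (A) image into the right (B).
The image was rotated 180°.

The cyan triangle sits in the top-left of the left (A) image and the bottom-right of the right (B) — consistent with a whole-image 180° rotation.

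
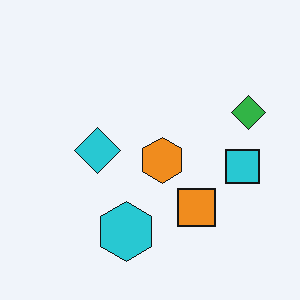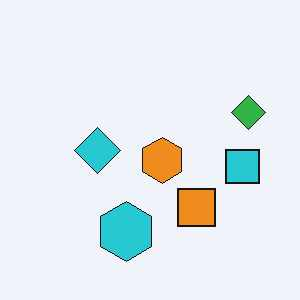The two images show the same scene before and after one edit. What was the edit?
Given moderate JPEG compression.

Blocky 8×8 compression artifacts appear around shape edges and the flat background shows ringing — characteristic JPEG degradation.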